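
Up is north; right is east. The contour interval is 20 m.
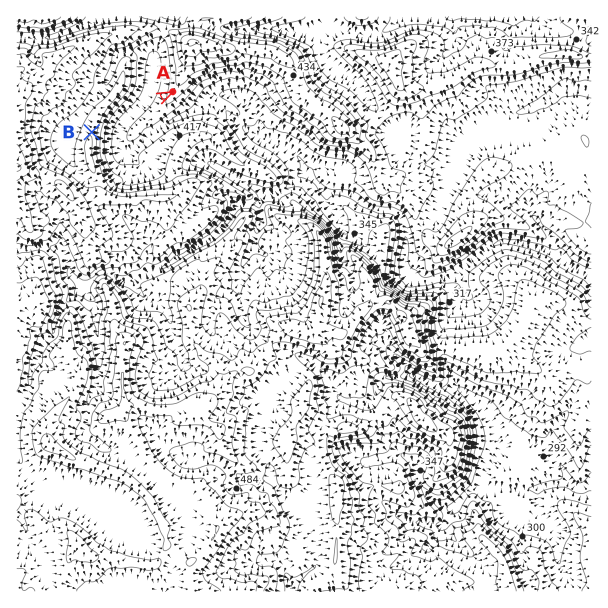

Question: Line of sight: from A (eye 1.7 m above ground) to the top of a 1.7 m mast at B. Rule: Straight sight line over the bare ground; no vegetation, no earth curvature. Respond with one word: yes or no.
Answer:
yes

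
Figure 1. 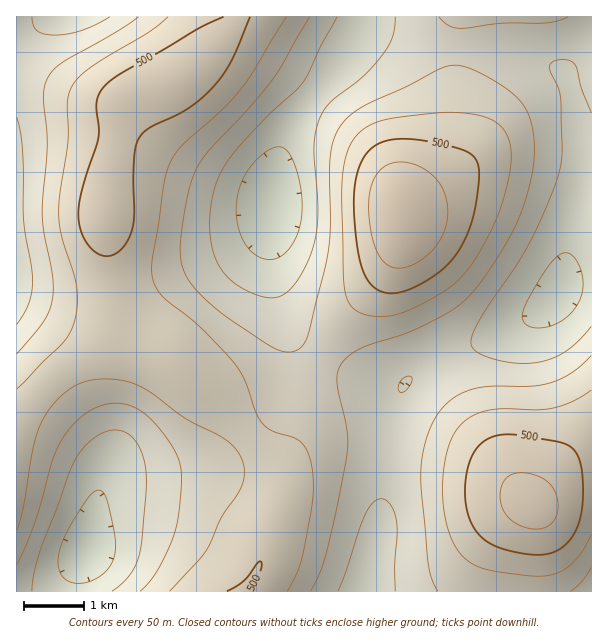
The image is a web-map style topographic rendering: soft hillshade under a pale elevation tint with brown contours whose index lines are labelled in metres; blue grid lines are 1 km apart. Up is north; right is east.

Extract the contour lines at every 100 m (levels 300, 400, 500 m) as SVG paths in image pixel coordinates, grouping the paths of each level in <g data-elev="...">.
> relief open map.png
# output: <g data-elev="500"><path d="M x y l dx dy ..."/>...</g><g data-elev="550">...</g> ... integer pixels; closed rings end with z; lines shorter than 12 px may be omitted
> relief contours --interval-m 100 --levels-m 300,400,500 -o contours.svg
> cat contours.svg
<g data-elev="300"><path d="M72 583l-8-5-5-8-1-10 2-12 9-21 17-26 7-9 5-2 3 1 3 2 3 6 7 31 2 16-2 12-6 11-10 9-14 5z"/><path d="M533 327l-7-3-4-6 1-7 4-9 15-26 10-15 9-7 5-1 4 1 8 9 4 13 1 14-4 12-9 12-10 8-14 5z"/><path d="M263 258l-12-7-9-14-5-18 0-21 5-18 11-16 14-13 8-4 6 0 4 2 5 5 7 19 5 24-1 22-5 19-9 13-12 8z"/></g><g data-elev="400"><path d="M311 591l9-18 6-19 11-45 10-54 0-26-10-46 0-9 3-8 7-9 14-9 47-16 36-17 15-10 13-12 25-35 21-37 12-39 3-17 1-16-3-29-5-10-7-10-10-10-18-11-17-9-13-4-11 0-10 3-33 17-39 18-15 9-14 15-7 19-2 20 0 55-1 26-4 21-17 67-6 11-8 4-10 1-14-6-49-33-16-14-13-14-6-10-5-12-1-14 1-16 8-44 4-13 6-12 11-15 36-38 25-30 10-15 29-49"/><path d="M571 591l10-9 10-14"/><path d="M17 565l18-44 19-65 11-21 13-16 15-10 16-5 16 0 16 7 18 17 16 24 5 10 1 11-2 37-5 26-16 34-9 12-9 9"/><path d="M591 356l-19 17-23 10-19 3-44 1-19 4-17 10-13 14-7 14-5 15-3 17-1 16 7 87 4 15 6 12"/><path d="M138 17l-22 15-55 31-10 9-5 11-3 16 4 48-5 69 2 18 8 41 1 21-3 12-5 12-28 34"/><path d="M439 17l10 9 12 2 42-5 45 0 10-2 10-4"/></g><g data-elev="500"><path d="M251 591l9-19 1-10-1-1-3 3-13 17-17 10"/><path d="M524 554l16 1 14-3 10-6 9-10 6-14 3-16 1-23-2-19-7-14-11-7-47-8-19 1-9 3-8 5-9 15-6 26 2 25 7 18 11 12 16 8z"/><path d="M386 293l9 0 9-2 22-10 20-15 14-18 12-29 7-37 0-12-2-8-4-6-5-4-12-4-25-6-18-3-15 0-12 2-9 4-8 5-6 8-6 16-3 20 0 25 4 32 4 16 6 13 7 8z"/><path d="M224 17l-26 12-78 45-13 10-8 9-3 12 3 23-1 10-15 49-5 26 2 14 3 10 7 10 8 7 9 2 9-2 9-9 6-11 3-19-1-35 1-25 2-11 4-7 10-10 39-19 24-21 10-12 8-13 19-45"/></g>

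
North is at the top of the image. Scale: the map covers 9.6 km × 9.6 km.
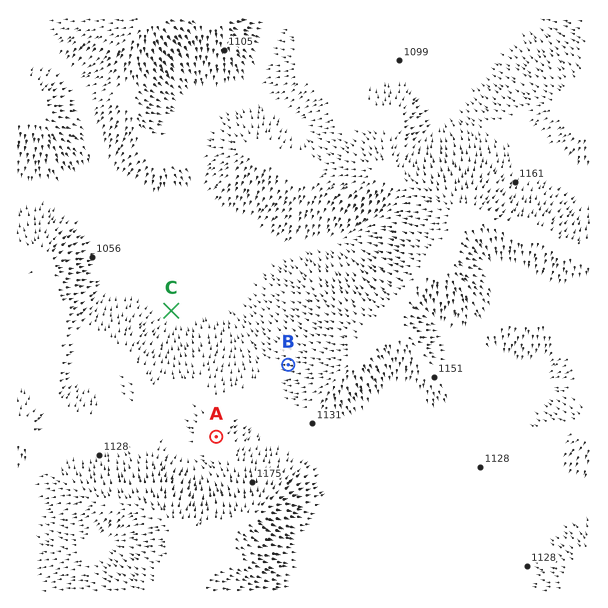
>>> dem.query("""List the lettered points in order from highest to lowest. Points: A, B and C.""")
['A', 'B', 'C']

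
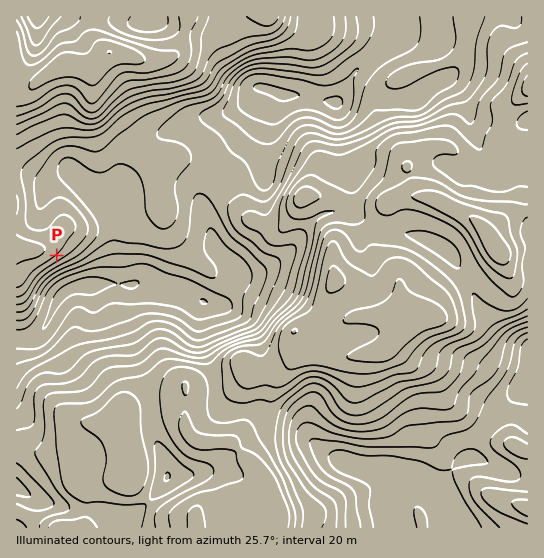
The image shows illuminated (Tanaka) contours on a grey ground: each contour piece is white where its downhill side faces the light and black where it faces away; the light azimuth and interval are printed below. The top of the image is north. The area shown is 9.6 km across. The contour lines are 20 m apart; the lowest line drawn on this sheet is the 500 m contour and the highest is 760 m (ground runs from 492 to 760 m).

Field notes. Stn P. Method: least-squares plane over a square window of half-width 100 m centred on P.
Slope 8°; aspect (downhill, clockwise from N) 141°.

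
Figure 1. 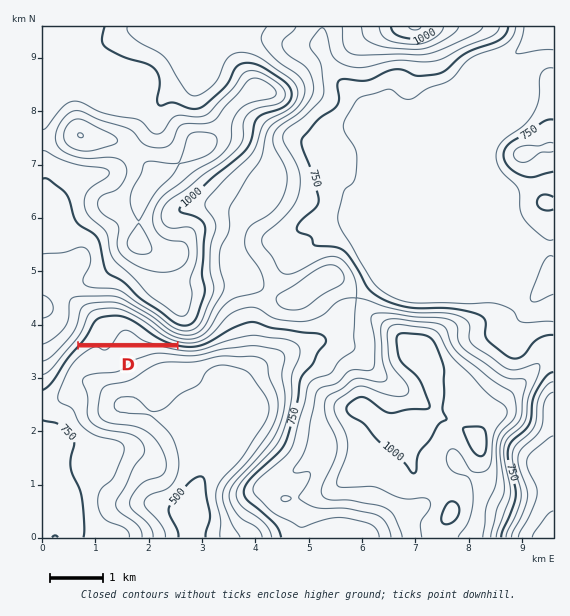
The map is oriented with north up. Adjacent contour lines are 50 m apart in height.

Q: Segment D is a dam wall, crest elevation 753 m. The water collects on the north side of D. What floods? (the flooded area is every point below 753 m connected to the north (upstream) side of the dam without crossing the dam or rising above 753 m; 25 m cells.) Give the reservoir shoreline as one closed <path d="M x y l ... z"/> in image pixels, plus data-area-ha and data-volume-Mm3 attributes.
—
<path d="M121 315l-16 0-1 2-4 0-3 1-4 5-6 12-6 8 87 0 1 0-4-1-5-3-3-2-4-2-9-8-1 0-4-4-4-1-3-3-3-1-2 0-2-1-2 0-2-2z" data-area-ha="55" data-volume-Mm3="19.75"/>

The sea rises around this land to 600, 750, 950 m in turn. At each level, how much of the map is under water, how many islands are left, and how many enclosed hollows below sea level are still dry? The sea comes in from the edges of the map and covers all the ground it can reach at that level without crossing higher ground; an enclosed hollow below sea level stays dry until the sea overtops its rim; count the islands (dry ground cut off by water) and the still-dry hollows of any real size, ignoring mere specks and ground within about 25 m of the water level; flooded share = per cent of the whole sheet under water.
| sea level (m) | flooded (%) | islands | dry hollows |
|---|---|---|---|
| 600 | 9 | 0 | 0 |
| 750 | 41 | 0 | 0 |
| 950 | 73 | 0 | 0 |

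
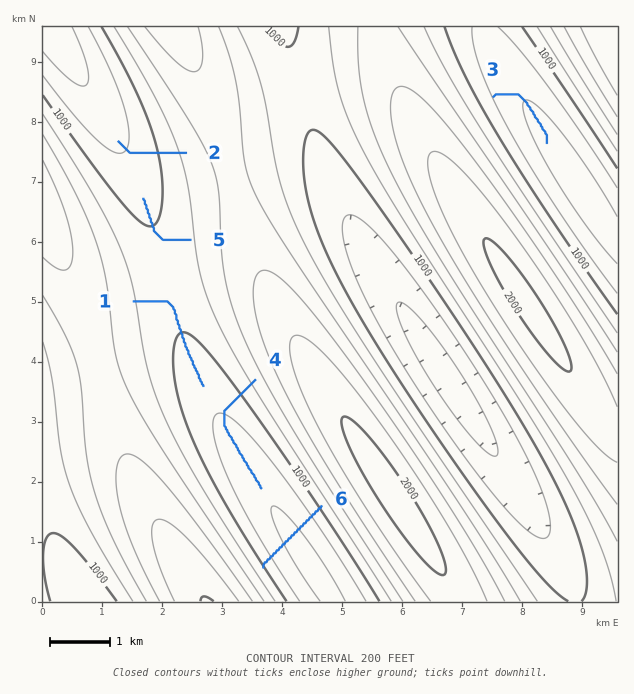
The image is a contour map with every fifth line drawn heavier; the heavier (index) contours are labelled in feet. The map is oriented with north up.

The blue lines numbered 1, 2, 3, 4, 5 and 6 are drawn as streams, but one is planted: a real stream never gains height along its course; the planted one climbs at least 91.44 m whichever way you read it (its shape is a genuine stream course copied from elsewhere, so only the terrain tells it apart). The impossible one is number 6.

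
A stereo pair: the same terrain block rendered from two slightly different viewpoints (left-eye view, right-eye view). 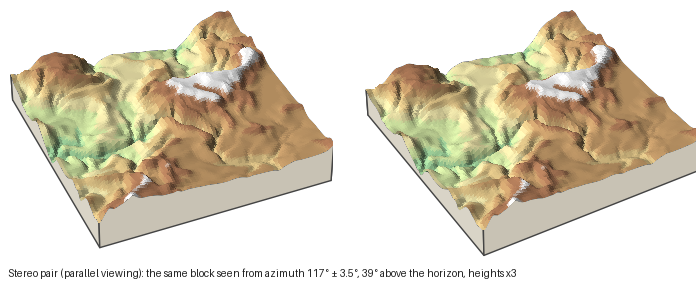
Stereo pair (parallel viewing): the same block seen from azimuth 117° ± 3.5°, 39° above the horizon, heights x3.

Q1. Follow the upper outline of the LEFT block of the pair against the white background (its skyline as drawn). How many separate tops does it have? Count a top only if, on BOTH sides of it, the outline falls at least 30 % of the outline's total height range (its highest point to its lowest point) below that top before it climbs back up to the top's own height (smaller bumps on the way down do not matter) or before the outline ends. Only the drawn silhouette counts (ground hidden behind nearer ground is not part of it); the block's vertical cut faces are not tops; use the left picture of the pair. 1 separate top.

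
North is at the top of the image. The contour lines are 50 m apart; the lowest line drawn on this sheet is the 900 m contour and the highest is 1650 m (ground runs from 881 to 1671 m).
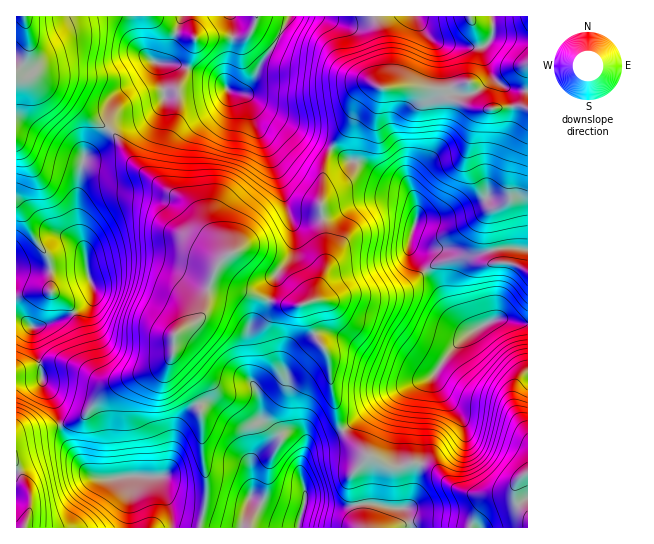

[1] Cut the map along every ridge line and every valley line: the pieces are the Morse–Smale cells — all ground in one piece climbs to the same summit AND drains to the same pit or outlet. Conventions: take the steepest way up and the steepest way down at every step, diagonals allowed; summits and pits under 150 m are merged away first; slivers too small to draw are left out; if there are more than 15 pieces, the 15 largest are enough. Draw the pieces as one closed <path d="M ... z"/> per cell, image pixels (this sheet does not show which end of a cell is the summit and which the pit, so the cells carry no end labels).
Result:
<path d="M166 63l-7 0 5 22 0 16-3 4-10 10-8 4-26 6-5 5 1 4 16 24 14 14 27 20 13 7 10 10 10 17 26 28-10 9-4 7-3 8 3 5 71 22 15 0 13-5 11-30 0-37-4-20 0-19 3-28 7-17-64-36-21-18-17-4-11-12-41-15z"/><path d="M111 131l-15 18-12 9-7 33 0 32 8 30 2 17 6 17-1 12-9 9-18 9-32 10 0 12 8 30 2 13 12 19 6 24 20-6 19-24 11-8 48-19 10-7 4-7 2-19 26-18 14-47 4-7 10-9-26-28-10-17-10-10-22-14-32-27z"/><path d="M527 16l-56 0 0 3 5 10 4 16 0 18-9 18-22 8-75-2-13 10-12 28-17 21 2 5 12 8 15 4 26 16 19 6 5 5 6 17 0 10-6 24 6 4 8 3 20 1 12 8 14-1 30-8 27 1z"/><path d="M331 148l-7 18-3 28 0 19 4 20 0 37-10 29-9 4-1 4 10 28 14 24 2 24 5 30 3 10 4 8 44-35 20-11 24-8 17-23 24-23-9-4-12-14-12-26-28-36-2-9 8-25-1-15-5-12-5-5-19-6-26-16-15-4z"/><path d="M213 279l-12 38-26 18-4 31 2 5 18 18 8 13 2 9 2 48 4 19 0 17-7 32 42 1 5-22 5-12 0-32 9-11 20-16 12-2 8 6 4 16 6-11 19-7 13-7-7-17-5-30-2-24-14-24-10-30-19 0-16-4-20-8-27-6-8-4z"/><path d="M505 319l-15 2-21 12-21 21-17 23-24 8-20 11-43 34 0 3 23 23 23 11 11 0 9-4 17 2 8 4 16 16 12 7 14 3 29-2 9-6-4 9-25 8-11 13-4 11 57-1 0-202z"/><path d="M289 16l-264 0 4 30-4 15-9 10 0 3 9 3 10 0 15 14 28 17 16 13 17 10 8-7 20-4 12-5 10-10 3-4 0-16-5-22 18 1 33 11 8 4 11 12 4 1 13-1 9-12 5-14 15-20z"/><path d="M470 16l-180 0-15 29-15 20-9 21-5 5-9 2 9 2 17 16 44 26 24 11 18-23 12-28 13-10 75 2 22-8 9-18 0-18z"/><path d="M18 75l-2 0 0 302 26 0-9-38 0-12 22-6 28-13 10-13 0-8-6-17-2-17-6-20-2-42 7-33 13-11 14-17-21-11-12-11-28-17-15-14-10 0z"/><path d="M170 359l-11 9-48 19-11 8-19 24-21 7 7 17 14 22 12 11 6 3 19 0 12-3 28 1 11 28 3 22 27 1 8-33 0-17-4-19-2-48-2-9-8-13-18-18z"/><path d="M343 431l-32 13-6 7-5 16 0 7 6 27 24 6 47-3 13 4 13 0 5 6 3 14 59 0 7-15 9-9 20-5 7-6 0-4-7 4-37 0-18-8-16-16-8-4-17-2-9 4-11 0-23-11z"/><path d="M59 425l-30 6-13 4 0 31 15 29 0 11-6 21 104 1 2-51-32 2-6-3-12-11-14-22z"/><path d="M293 433l-12 2-26 22-3 5 0 32-5 12-4 16 0 6 168-1-3-13-5-6-13 0-13-4-47 3-23-6-2 2 0-12-5-17 4-29-3-6z"/><path d="M411 241l-2 1 2 9 22 28 15 30 15 18 10 4 25-12 30 4-1-74-26-1-30 8-14 1-12-8-20-1z"/><path d="M42 377l-26 1 1 57 43-10-5-24-10-14z"/>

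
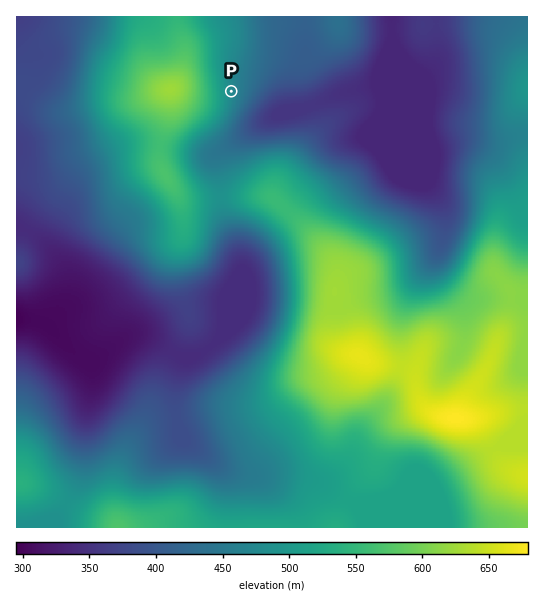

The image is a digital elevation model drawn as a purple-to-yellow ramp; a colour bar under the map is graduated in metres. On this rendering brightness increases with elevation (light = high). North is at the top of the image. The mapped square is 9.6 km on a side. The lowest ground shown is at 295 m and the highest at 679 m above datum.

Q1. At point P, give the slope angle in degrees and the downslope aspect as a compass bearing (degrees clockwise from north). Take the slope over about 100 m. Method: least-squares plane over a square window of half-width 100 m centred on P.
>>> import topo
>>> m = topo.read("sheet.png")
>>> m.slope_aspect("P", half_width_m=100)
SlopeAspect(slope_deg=8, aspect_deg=91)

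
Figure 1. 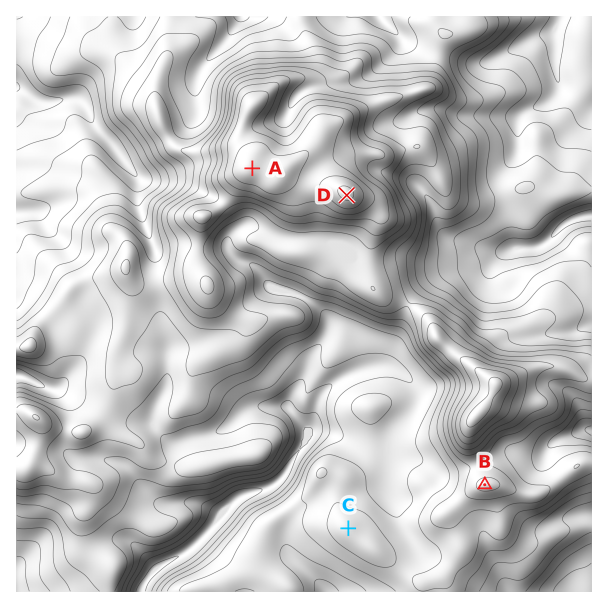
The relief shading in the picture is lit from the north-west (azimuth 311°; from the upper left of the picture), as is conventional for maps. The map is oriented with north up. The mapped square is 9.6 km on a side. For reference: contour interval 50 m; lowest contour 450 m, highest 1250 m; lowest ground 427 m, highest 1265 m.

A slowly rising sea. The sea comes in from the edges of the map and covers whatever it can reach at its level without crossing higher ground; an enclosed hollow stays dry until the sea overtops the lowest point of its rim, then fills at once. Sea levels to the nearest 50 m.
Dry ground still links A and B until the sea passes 900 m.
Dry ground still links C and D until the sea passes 800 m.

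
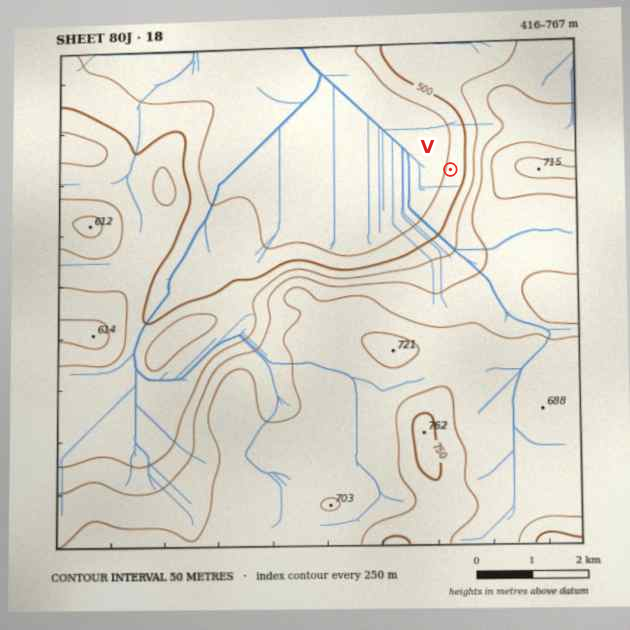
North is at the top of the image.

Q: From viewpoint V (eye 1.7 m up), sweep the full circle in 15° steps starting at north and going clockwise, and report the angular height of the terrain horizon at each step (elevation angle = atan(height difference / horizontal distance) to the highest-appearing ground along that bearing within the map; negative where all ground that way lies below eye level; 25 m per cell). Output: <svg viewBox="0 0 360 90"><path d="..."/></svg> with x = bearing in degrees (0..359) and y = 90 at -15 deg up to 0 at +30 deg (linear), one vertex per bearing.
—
<svg viewBox="0 0 360 90"><path d="M0 54l15-2 15-3 15-5 15-7 15-4 15-2 15 1 15 2 15 3 15 4 15 5 15 6 15 0 15 0 15 2 15 4 15 0 15 0 15 2 15 0 15 1 15-2 15-3"/></svg>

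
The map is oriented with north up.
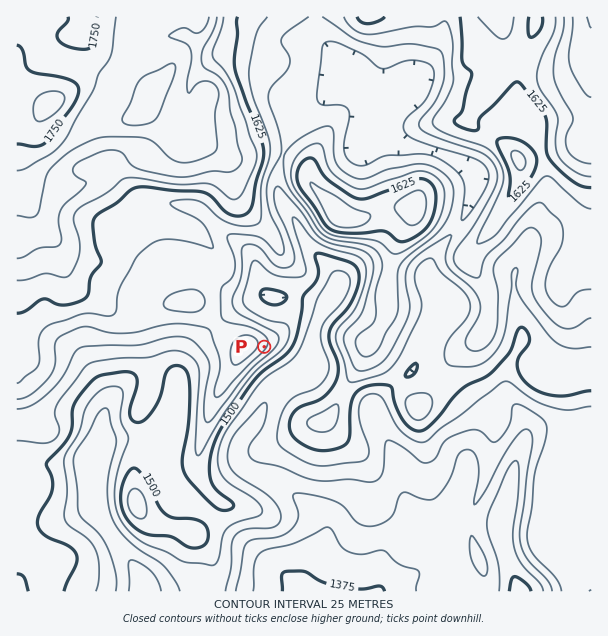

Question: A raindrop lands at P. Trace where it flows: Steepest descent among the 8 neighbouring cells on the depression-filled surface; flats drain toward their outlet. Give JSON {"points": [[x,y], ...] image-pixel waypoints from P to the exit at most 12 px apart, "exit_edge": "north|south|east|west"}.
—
{"points": [[264, 347], [276, 359], [287, 371], [282, 383], [270, 395], [263, 407], [257, 419], [248, 431], [239, 443], [237, 455], [242, 467], [254, 474], [266, 479], [278, 485], [290, 492], [302, 501], [314, 510], [326, 522], [326, 534], [321, 546], [312, 558], [308, 570], [305, 582], [305, 591]], "exit_edge": "south"}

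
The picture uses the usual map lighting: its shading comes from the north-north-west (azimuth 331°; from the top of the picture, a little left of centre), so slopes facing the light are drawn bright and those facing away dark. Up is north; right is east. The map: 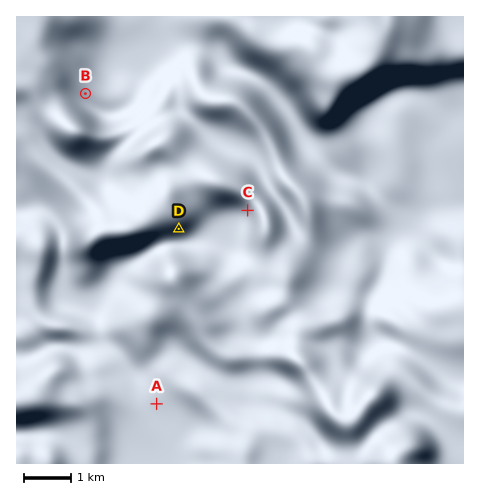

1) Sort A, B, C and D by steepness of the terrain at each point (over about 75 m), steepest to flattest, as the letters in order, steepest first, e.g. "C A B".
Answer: D C B A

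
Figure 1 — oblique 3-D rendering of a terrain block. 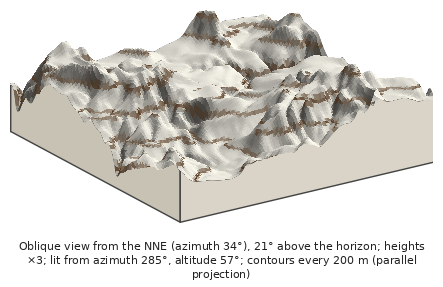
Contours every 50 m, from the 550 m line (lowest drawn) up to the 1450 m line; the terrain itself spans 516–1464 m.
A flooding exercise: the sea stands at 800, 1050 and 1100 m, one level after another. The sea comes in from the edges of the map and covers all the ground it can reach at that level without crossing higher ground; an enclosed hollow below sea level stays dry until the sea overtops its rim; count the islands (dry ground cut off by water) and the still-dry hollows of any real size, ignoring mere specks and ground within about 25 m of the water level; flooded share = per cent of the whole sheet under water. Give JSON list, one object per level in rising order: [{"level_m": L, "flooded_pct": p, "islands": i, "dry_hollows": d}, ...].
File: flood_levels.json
[{"level_m": 800, "flooded_pct": 12, "islands": 0, "dry_hollows": 0}, {"level_m": 1050, "flooded_pct": 72, "islands": 1, "dry_hollows": 0}, {"level_m": 1100, "flooded_pct": 78, "islands": 1, "dry_hollows": 0}]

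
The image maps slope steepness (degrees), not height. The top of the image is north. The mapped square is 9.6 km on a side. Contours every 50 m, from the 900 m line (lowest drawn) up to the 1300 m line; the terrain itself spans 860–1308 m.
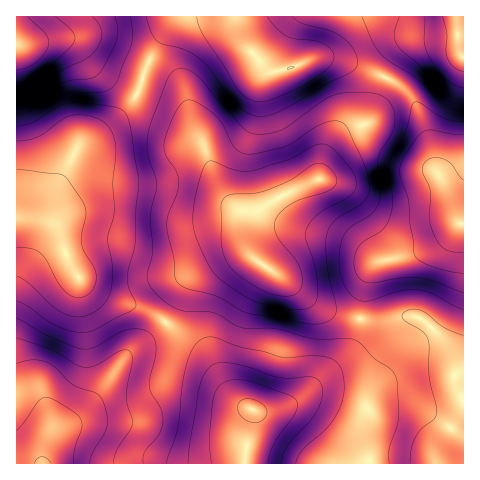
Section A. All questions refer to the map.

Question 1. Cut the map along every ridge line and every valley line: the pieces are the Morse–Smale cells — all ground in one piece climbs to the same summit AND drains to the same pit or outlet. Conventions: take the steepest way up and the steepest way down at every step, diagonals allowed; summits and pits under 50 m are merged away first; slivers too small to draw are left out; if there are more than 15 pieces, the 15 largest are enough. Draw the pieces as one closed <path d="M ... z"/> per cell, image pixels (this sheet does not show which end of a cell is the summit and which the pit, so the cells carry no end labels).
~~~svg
<path d="M150 62l-4 6-8 23-8 13-28 28-24 14-32 63-6 5-12 4 21 4 8 7 14 37 13 17 27 15 33 11 22 13 17-35 12-13 32-18 8-2 10 0 5 2 1-1-5-9-4-31-16-18-12-21-10-31-11-20-10-37-16-17z"/><path d="M386 78l-6 11-10 31-6 4-17 6-10 8-12 17-6 24-57 28-8 8-5 16 0 21 9 10 26 16 34 27 14 7 22 6 6 0 1-3 5-34 9-17 6-3 44-11 16-9 19-18-25-55-5-24-16-43-14-15z"/><path d="M237 16l-58 1-12 14-18 30 18 10 16 17 10 37 11 20 10 31 12 21 16 18 3 26 4 12 0-22 7-20 17-11 46-21 6-24 12-17 10-8 17-6 6-4 15-43-31-13-22-6-17 0-25 10-19 4-26-27-6-16z"/><path d="M245 254l-10 0-17 6-29 18-24 44 35 26 9 10 24 39 9 7 11 6 0 10-8 43 125 1-12-29-11-12-39-20-13 0-11 3 18-10 43-40 11-16 4-21-21-4-21-10-34-27z"/><path d="M27 218l-11 0 0 245 26 1 3-18 8-14 29-18 19-23 23-34 31-24 10-11-21-13-33-11-27-15-13-17-14-37-8-7z"/><path d="M167 323l-43 34-23 34-19 23-29 18-9 17-1 15 202-1 8-43 0-10-11-6-9-7-28-43z"/><path d="M412 316l-27 4-24-1-5 21-11 16-43 40-15 9 21-2 39 20 11 12 13 29 92 0 1-90-9 1 1-5-2-9-13-24-17-17z"/><path d="M84 37l-24 1-28 6-16 1 1 173 17-1 12-8 32-63 30-19 22-23 11-19 8-23-2-2-38-17z"/><path d="M455 16l-217 0 0 8 7 21 26 27 19-4 25-10 17 0 22 6 31 14 16-26 12-9 11-3 27 2 8 9z"/><path d="M463 224l-5 1-17 16-16 9-44 11-6 3-9 17-6 35 1 3 9 1 15 0 21-4 14 2 21 19 7 11 7 16 0 11 9-3z"/><path d="M441 40l-17 0-15 5-13 12-10 20 14 9 14 15 16 43 5 24 11 22 12 31 5 3 1-167-11-14z"/><path d="M180 16l-163 0-1 27 8 2 36-7 34 0 21 7 33 17 19-31z"/><path d="M463 16l-7 1 2 29 5 11z"/>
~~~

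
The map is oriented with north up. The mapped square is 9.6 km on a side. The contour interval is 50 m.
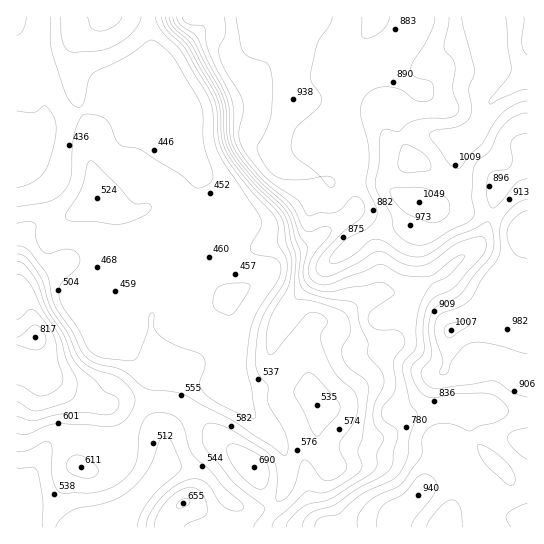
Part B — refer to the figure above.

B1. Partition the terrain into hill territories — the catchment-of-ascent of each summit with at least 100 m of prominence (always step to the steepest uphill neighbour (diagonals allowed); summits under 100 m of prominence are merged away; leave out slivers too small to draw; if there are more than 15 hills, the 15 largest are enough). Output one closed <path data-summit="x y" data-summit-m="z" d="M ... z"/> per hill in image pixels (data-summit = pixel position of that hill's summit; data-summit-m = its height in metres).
<path data-summit="527 39" data-summit-m="1107" d="M527 16l-511 1 0 125 4 16 21 28 7 20 6 31 27-1 10 3 28 20 10 3-28 29-4 8 0 6 10 32 24 16 12 14 12 7 4 7-2 34 8 26 2 24-2 4-44 49-4 10 411-1-1-114-21-1-23-5-30 0-38 6-18 16-16 8-22 0-12-6-14-15-11-5-6-6-4-8-11-44 4-20 10-12 15 4 21 16 10 4 17 2 12-4 7-9 7-17-1-22 39-20 37-30 8-16 12-43 18-13 7-7 3-7z"/><path data-summit="35 337" data-summit-m="817" d="M17 143l-1 384 99 1 12-17 38-42 2-4-2-24-8-26 0-38-14-10-18-19-18-11-10-32 0-6 4-8 28-29-10-3-28-20-10-3-28 1-9-44-8-15-13-15z"/><path data-summit="527 230" data-summit-m="1041" d="M527 152l-3 14-25 20-12 43-8 16-37 30-39 20 1 22-7 17-7 9-12 4-17-2-10-4-21-16-12-4-5 2-6 7-6 23 11 44 10 14 11 5 18 17 15 6 15-2 16-8 18-16 38-6 30 0 23 5 22 1z"/>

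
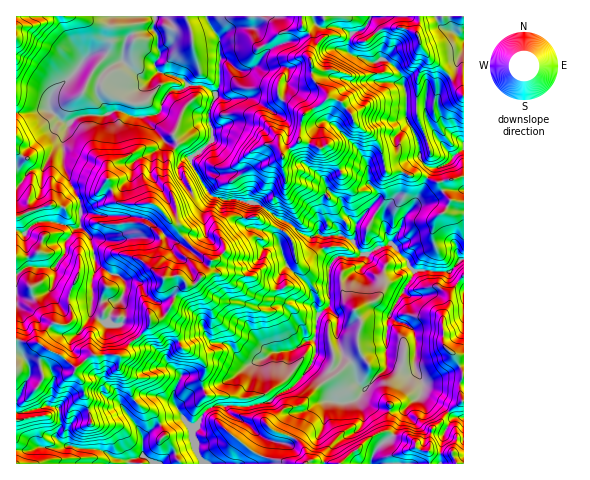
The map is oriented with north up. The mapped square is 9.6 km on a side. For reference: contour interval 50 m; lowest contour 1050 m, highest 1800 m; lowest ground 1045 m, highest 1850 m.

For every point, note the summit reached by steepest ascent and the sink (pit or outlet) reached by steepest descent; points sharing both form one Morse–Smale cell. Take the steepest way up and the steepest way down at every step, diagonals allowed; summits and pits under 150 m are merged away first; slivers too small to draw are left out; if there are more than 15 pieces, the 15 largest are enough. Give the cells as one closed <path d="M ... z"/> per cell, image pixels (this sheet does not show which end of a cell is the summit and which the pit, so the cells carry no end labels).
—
<path d="M206 16l-51 0-2 14-16 2-10 6-5 24-9 1-9-9-10-1-9 5-9 13-22 19-5 12 0 8-6-1-12 4-15 0 1 351 185 0-6-13-4-21 17-22 6-2 33 1 21-5 9-8 19-10 16-22 20 9 6-6 4-9 9 8 5 18 7 7 22-20 0-12 2 3 4 2 12 5 8 0 3-3 1-13-2-21-8-6-11-4-5-4 0-3 24-41 3-2 32 2 6 8 9 5-1-108-29 5-14-7-9 1-7-2-3 16-14 17-3 7 0 7-16-10-12 14 0-3-11-9-5-13-12-8-6 11-3 31-5 2-12-2-11-10-12-5-21-15-21-5-12 1-11-3-5-4-18-31 0-4 21-18-3-28 10-25 0-49z"/><path d="M370 16l-164 1 13 21 0 49-10 25 3 28-21 18 0 4 20 34 14 4 12-1 21 5 50 32 11-2 3-31 6-11 12 8 5 13 11 9 0 3 12-14 16 10 0-7 3-7 14-17 0-8 3-9-18-2-7-27-10-11-15-10-2-8 20-14 34-11-4-14-13-14-8-3-9 4-18-7-7-6 4-16 11-4 5-5z"/><path d="M431 270l-17 2-24 41 0 3 5 4 11 4 8 6 2 21-1 13-3 3-8 0-12-5-5-2-1-3 0 12-22 20-7-7-5-18-9-8-4 9-6 6-20-9-16 22-19 10-9 8-21 5-37 0-8 7-11 16 4 21 7 12 260 1 1-178-13-10-2-4z"/><path d="M154 16l-137 0-1 96 33-2 0-8 5-12 22-19 9-13 9-5 10 1 9 9 9-1 5-24 10-6 16-2z"/><path d="M463 16l-92 0-9 14-11 4-4 16 7 6 18 7 9-4 8 3 13 14 4 16 8-1 3-3 1-14 10-17 22 19 13 19z"/><path d="M428 57l-10 17-1 14-3 3-8 1 0 16 18 0 3 10 9 18 18 20 10-8 0-52-14-20z"/><path d="M405 92l-15 2-18 7-20 14 2 8 15 10 10 11 7 27 18 1 16-14-3-19-11-22 1-18z"/><path d="M424 107l-17 0-1 2 1 11 11 23 2 15-8 5-8 10 7 3 9-1 14 7 29-5 1-27-10 6-8-6-14-20z"/>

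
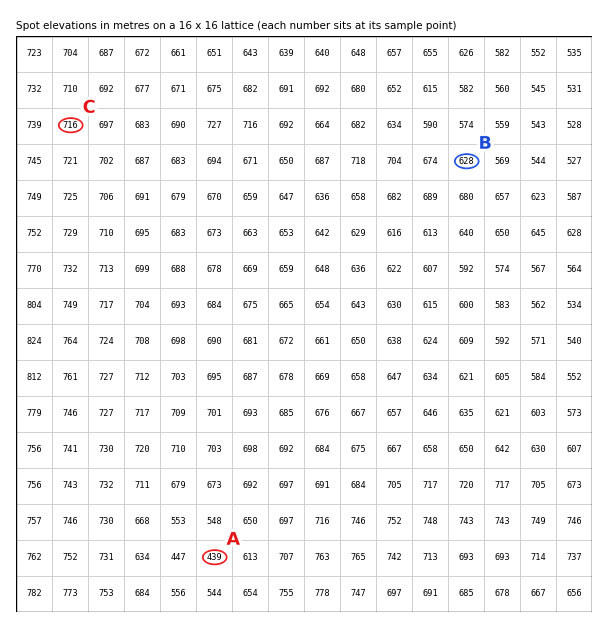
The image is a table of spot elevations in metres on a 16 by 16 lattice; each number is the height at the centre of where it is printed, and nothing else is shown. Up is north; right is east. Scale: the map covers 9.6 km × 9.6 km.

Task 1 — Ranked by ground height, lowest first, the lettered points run A B C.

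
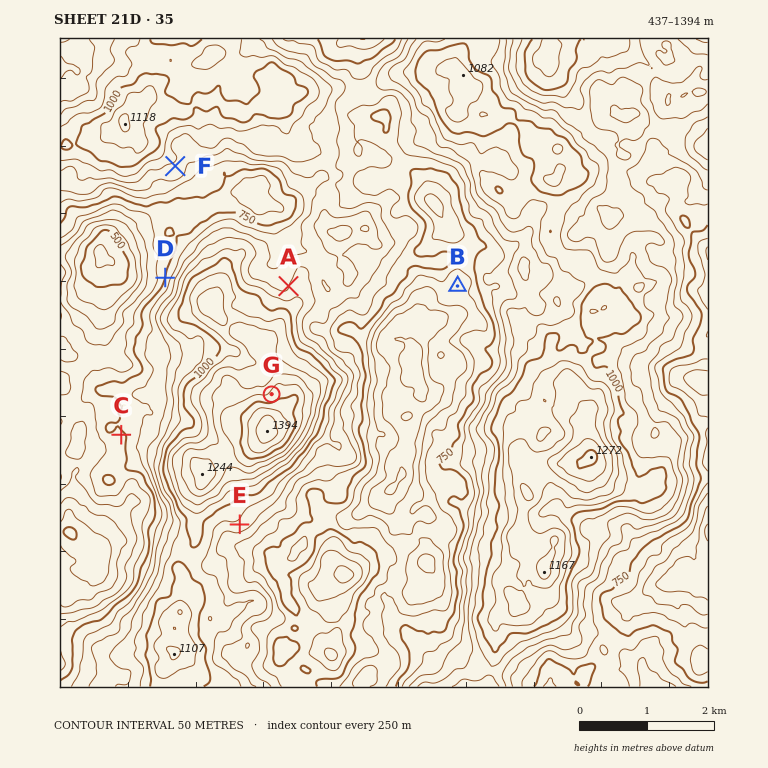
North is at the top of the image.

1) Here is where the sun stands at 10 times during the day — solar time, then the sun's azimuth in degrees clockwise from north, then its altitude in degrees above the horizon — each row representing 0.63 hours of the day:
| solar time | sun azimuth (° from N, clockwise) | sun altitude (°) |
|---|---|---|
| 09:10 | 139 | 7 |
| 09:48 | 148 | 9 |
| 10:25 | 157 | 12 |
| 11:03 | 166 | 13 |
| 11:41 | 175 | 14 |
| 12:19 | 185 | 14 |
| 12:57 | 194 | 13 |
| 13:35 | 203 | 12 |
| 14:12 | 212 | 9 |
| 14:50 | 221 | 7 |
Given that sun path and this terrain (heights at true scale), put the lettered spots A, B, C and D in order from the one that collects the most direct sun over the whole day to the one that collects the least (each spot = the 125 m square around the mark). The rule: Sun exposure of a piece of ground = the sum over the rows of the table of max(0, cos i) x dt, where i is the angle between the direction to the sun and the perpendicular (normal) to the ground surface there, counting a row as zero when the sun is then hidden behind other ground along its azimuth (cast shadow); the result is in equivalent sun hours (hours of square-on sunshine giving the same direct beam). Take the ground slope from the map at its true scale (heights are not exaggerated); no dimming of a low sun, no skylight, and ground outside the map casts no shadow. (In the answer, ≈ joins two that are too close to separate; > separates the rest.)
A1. C > B ≈ D > A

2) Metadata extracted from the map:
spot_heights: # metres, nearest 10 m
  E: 930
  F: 890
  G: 1220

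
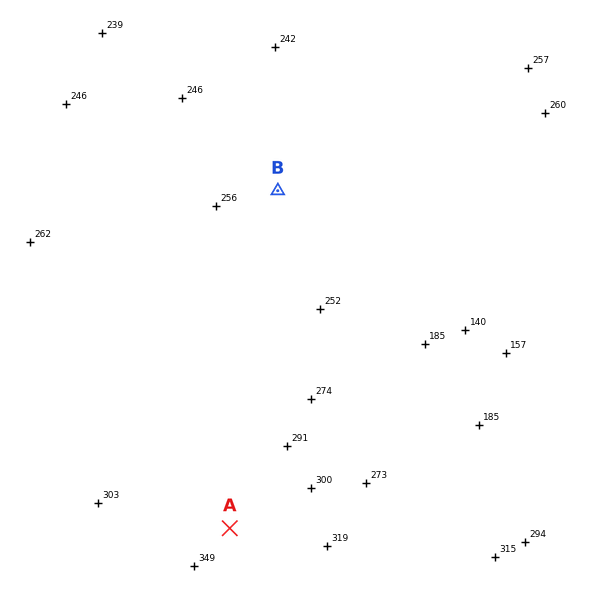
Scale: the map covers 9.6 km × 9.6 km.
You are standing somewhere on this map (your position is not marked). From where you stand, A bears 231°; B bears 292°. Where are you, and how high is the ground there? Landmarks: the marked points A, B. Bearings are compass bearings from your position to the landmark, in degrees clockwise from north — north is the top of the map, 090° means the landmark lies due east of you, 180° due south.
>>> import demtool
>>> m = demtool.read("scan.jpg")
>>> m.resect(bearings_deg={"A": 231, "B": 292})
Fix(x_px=524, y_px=290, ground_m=210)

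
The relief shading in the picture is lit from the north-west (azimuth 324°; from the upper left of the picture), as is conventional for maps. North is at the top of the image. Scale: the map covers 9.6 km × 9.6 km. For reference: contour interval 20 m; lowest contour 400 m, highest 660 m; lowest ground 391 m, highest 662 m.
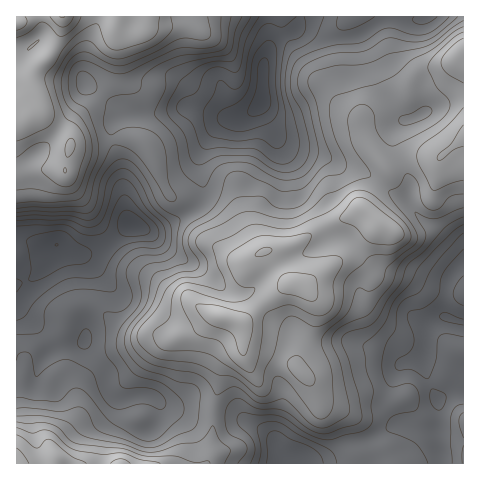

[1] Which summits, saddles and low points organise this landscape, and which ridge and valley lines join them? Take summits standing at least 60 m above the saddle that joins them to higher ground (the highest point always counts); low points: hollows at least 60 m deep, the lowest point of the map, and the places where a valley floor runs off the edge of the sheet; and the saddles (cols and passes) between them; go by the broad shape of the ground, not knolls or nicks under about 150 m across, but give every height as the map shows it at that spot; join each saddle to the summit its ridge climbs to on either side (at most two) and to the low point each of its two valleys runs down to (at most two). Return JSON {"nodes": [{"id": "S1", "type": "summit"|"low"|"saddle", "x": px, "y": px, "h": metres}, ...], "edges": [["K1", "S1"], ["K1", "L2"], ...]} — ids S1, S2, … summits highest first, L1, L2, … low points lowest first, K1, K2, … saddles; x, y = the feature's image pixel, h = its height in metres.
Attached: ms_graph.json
{"nodes": [
{"id": "S1", "type": "summit", "x": 62, "y": 17, "h": 662},
{"id": "S2", "type": "summit", "x": 221, "y": 316, "h": 637},
{"id": "S3", "type": "summit", "x": 17, "y": 463, "h": 628},
{"id": "L1", "type": "low", "x": 262, "y": 102, "h": 391},
{"id": "L2", "type": "low", "x": 56, "y": 245, "h": 400},
{"id": "L3", "type": "low", "x": 448, "y": 318, "h": 438},
{"id": "K1", "type": "saddle", "x": 379, "y": 183, "h": 563},
{"id": "K2", "type": "saddle", "x": 214, "y": 407, "h": 538},
{"id": "K3", "type": "saddle", "x": 194, "y": 210, "h": 504},
{"id": "K4", "type": "saddle", "x": 80, "y": 306, "h": 476},
{"id": "K5", "type": "saddle", "x": 341, "y": 39, "h": 475},
{"id": "K6", "type": "saddle", "x": 63, "y": 348, "h": 469}],
"edges": [["K1", "S2"], ["K1", "L1"], ["K1", "L3"], ["K2", "S2"], ["K2", "S3"], ["K2", "L2"], ["K2", "L3"], ["K3", "S1"], ["K3", "S2"], ["K3", "L1"], ["K3", "L2"], ["K4", "S1"], ["K4", "S2"], ["K4", "L2"], ["K5", "S1"], ["K5", "S2"], ["K5", "L1"], ["K6", "S1"], ["K6", "S3"], ["K6", "L2"]]}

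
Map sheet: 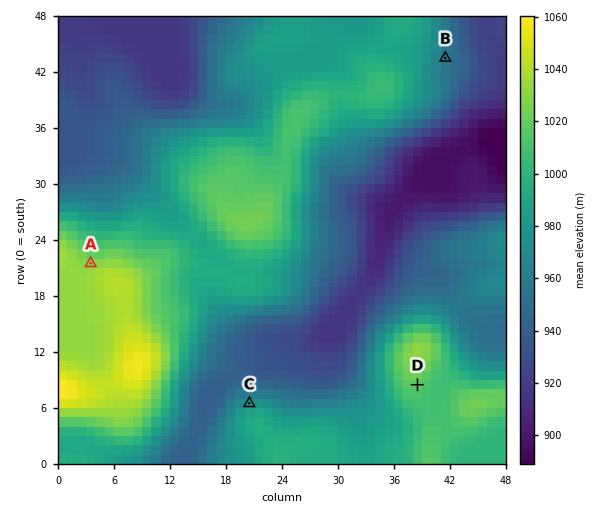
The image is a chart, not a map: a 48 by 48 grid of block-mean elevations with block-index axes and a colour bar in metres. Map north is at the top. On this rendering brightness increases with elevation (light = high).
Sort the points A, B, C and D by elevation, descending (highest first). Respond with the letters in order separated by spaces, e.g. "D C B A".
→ A D C B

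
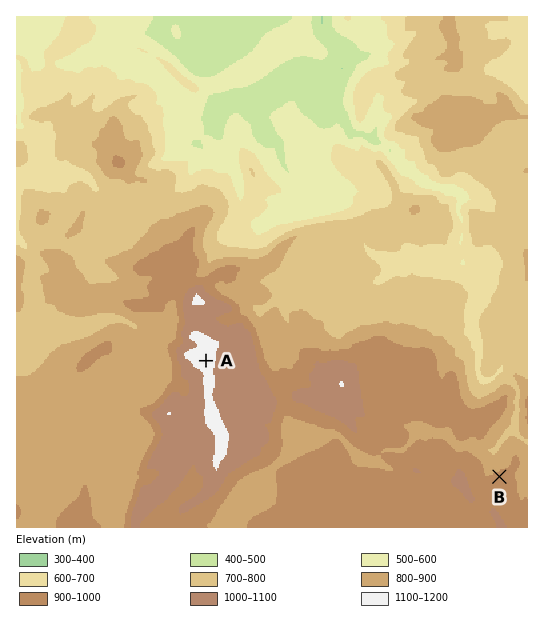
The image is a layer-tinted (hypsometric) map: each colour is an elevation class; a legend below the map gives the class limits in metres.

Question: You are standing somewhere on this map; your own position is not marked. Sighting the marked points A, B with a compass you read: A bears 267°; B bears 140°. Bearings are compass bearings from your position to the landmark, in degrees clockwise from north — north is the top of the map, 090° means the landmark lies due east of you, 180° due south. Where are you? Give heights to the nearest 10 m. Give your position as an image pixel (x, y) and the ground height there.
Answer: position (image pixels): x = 394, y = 351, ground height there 950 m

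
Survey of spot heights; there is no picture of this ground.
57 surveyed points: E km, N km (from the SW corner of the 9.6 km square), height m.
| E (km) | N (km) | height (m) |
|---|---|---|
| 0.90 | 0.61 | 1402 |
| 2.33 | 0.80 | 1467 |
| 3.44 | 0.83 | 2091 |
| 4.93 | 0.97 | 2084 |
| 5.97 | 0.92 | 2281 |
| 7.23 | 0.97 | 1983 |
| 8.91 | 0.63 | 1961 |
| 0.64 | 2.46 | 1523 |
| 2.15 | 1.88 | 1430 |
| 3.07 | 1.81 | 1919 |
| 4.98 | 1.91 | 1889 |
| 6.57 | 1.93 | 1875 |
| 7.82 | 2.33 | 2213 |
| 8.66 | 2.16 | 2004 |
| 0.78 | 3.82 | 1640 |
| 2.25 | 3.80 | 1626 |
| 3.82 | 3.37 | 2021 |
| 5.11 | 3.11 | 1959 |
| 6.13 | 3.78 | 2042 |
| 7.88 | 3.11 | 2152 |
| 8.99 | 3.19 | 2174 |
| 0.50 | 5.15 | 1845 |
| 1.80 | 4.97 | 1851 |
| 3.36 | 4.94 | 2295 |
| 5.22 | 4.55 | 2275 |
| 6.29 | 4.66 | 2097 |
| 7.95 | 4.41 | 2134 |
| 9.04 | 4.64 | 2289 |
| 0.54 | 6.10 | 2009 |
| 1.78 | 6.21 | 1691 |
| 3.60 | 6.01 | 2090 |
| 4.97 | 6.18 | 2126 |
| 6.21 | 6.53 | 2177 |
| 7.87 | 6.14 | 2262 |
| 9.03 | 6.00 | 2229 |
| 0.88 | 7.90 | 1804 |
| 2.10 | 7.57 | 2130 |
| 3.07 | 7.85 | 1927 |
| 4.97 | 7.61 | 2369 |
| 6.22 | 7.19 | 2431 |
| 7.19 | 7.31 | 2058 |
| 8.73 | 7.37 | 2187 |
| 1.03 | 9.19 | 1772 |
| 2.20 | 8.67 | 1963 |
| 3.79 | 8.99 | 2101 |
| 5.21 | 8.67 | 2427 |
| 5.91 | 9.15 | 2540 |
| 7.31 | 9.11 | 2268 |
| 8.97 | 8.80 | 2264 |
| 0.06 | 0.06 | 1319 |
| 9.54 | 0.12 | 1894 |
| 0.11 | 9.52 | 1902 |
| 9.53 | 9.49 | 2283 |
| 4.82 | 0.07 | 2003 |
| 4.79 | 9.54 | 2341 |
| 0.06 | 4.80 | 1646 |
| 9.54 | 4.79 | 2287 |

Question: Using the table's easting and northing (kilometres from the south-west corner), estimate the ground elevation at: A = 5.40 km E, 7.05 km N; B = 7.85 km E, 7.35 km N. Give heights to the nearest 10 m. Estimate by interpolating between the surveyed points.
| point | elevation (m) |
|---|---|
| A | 2370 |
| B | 2110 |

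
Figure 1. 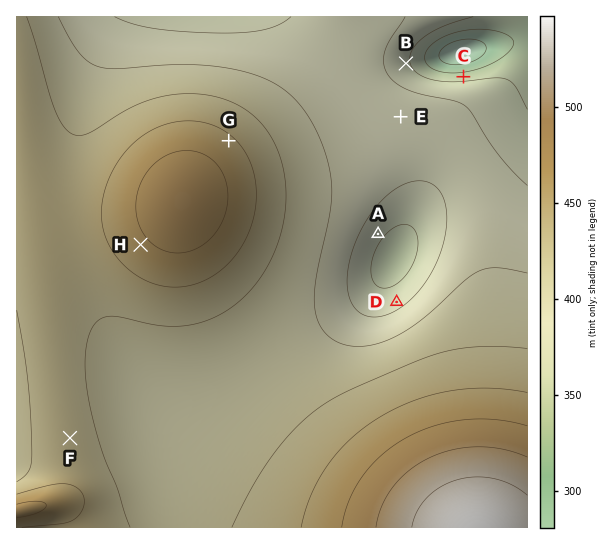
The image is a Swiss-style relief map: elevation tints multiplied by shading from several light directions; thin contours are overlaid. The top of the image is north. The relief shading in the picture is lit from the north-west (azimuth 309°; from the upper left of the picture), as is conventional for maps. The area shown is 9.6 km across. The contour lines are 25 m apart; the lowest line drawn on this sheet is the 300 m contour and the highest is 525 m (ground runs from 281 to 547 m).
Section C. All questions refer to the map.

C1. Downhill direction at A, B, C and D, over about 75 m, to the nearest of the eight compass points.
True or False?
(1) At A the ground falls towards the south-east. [True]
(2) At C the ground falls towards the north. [True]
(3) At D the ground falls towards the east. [False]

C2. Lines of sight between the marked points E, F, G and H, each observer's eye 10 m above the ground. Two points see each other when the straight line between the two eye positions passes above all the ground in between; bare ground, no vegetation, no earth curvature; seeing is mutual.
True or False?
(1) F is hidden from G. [True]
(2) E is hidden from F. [True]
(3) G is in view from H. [False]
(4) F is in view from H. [True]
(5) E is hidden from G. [False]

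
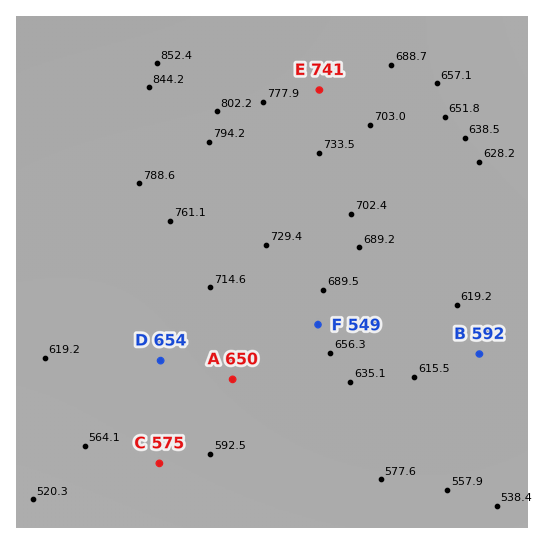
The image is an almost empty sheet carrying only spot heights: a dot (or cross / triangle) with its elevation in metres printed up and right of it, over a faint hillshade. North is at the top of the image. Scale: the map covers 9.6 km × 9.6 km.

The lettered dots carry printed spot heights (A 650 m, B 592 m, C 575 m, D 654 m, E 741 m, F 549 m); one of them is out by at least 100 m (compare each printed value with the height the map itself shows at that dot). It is F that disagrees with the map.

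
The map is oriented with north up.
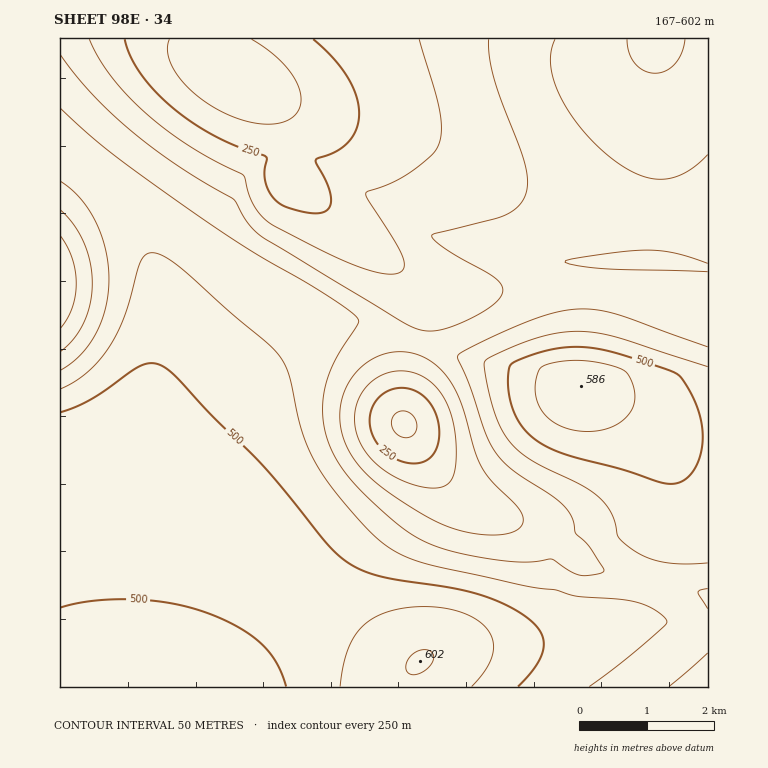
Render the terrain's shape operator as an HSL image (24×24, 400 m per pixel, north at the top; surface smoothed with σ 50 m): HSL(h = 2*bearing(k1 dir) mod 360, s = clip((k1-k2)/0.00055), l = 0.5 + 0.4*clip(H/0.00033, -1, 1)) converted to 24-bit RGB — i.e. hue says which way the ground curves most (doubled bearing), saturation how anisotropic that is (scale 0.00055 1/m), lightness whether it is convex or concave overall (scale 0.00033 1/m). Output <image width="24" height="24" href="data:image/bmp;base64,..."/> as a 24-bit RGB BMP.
<image width="24" height="24" href="data:image/bmp;base64,Qk32BgAAAAAAADYAAAAoAAAAGAAAABgAAAABABgAAAAAAMAGAAATCwAAEwsAAAAAAAAAAAAAeYOEe4GDfIGDfICDfICDeoCEdoKFb4WHaYmJaouLeYiNnIiXso6huJKqq4+vg4Cnb3qla3WhcnKagXmUiH6OiICJhIGEf4OAd4CGeoCEe4GEfIGEfIGFe4GFeYKGc4WIbIyMZpGOapeVfpabmJOnspy3sJm+l4m9eHK6bme1emqtjXKklnmclH2SjICKgIyXd3yHen+Fe4GFe4GFfIKGe4KGeoOHd4eJcI6MZ5aOYKGTaKidf62slqGzo5q+novEi3PEgGHAiGG6i3LMkYXZj43Xjp3UiKfJeHmGe3+Fe4GGe4KGe4OHe4OHe4WIeoqKdZCIbJmHX6aIWLGNYLSXd66kipWol4CumGe0lla0ZtDSX07HtlWErFMrkkoJdjMBe3qFfICFfIKGe4OHe4SHe4SIfIeIfIuIeZGEcZyAZKl8VbJ7TrB4WJ5za4drhmRojVFqlEljxGITMAoDfzkApFobqHBZgIuyfX2FfYGFfIOGe4SHe4WIe4WIfIiJfYuGfJSCd6KAb62DZK6HXJ1/XXxicGNNckw5c0EvckIw0BY7gzi1fpLBjpvJj6LMh5y4f4CFfoOGfYWHe4WHe4WIe4aIfImIfo6EfJyAea+GdbqZbbW1XmikikuPgzRSeikndj0ldVYsenU3eYlGgZpRkaNimp90mJd+gX+Kf4KIfoWHfIaHe4aIe4aIfYmGfZN/e6l5csB5ZceQUai4VjioqhuwtxN6riFLnTw3kXNKfJJPXZ5MVadQZ6ZhfZ5ziZV/jXyci3+RgYGJfYWHe4aHe4eHfYmEg5d8jLNzgcthRcQ9OnNfNB9MbQ9jtg9t1S1pumR2pIqDhaOBaq59XbF9Yqp/cZ6Bf5OEqHK6qHqkk4COgYKHfIWHfIaHfoiBj5h7rLduvs5RlqcuNDUeHxQeIxAcfTNAtGZntpWbs6ewpLCvjbGlc6+daKmZbp+Ye5KTyF7Lwm+jqXuJjoKDf4WFfIWFf4aBlJF8tJtvzpBRs1EqSBwlHBIhGiUpQn9Rc7F2nbOlrK21s621o6yvia+0caCxbYqhdn+TwEGmzl+EwHR0nYV9hYaBfYSEf4ODjYN+qXtzx19l1Dd1qSSiNCCBIW2YJ9nDaOXbms7svMry0tf50db6yMv8nqP9jZb6ip32hENoyFBOz4xtrZR5i4qAfoOEfoGDh3+DmniEtWyTzVq9pkXcaZH/ks3/fNb/Vd77TNjJVcZmpMJcvKpUpnpIimBBgF06g140XEJRunhF1rJpuKt3j5B/foSEfIGEfX2Fi3yNnnaeg6HhpNH/P0PgYVN9UnRTV39AX4Y0dZUtmqQopI8mlWwohForflktgVwuTj5SsatI1Nlotbx3i5F/foWGe4KHeoCIeYeTlPPsU6/jizZjhTxee0VJeWRCe3w1c4ApeYchi48bj38biGsegGAjfF8nfV8qRVhNiL9Krdptnrh5gpJ/fYeLeoSNeL7CkvzzqTqDgzFShDBMhTFBhzgxjVo0t781QK/pT5X0V3XzZVnwd1vwcWHvbHHteJHsS39bYtRWi9dzhrB8f5SMeouTeNeaQ+3QizlYhTFVhC1QhSpHky9DaN7xldPxfqjYcIqsknJmiXZhi3hfjHpgjH9ji4VnioppRsaNZ96Cd8x/famLe5ubd4+cuPR1MDRBbDRQgitOgiZJzCyhk/btdaamg313gnhxgmlkhG5jh3RjintkjIFmjYdojY1qh41sYdy8cteheLyUeqaad5ugdI2e9Jd9OSxCPSc7eCZCUObsfd/PiW5th3lxhXVvhGNlhGdlhm9oiHZqin5rjYVtjoxujI9vho9vcdHBdcGjd66YdqKac5ebcICSqWaf/0n/Kwf4YtLyX7Kwimdii3hpiHtthGRnhGdphWtrh3JuiXpxi4JzjYh1j491i5B1hZB1drWldaySdKGLcpWIcoWDd2p5eFpre05hhUxjglBQh2VYjHpijYhrg25pgmtug29zhXJ1hnd2iH56ioR8jYl9j498jJF8hpF6dqGDcpx3cJJudoFrdWZgcU5RcENIc0FDeU1HgWVTin9fjJBoholvfnFzgHR6g3d+hXuBhn+EiIOFioSEjYiEkI6DjpKBiJOAfphwgpFphYNhemRUcktGbT09bT09ckxGe2dUhoZhf5FpepZudoF4d3d/e3iDfXqGfn+JgYSNg4OPi4SPkIaKko2HkpSGipSEkZJmi31cgmNQeEtFckBCcENIcU9SdmhhdoNrb5JtcJpzc5Z7coCHdHuHdnyKeoKOfIqUfYqZfX6Zjn6XloOOlo6IlZeJjZaI"/>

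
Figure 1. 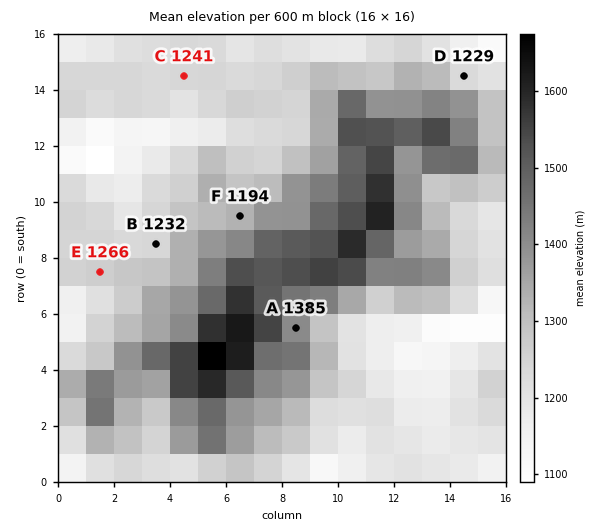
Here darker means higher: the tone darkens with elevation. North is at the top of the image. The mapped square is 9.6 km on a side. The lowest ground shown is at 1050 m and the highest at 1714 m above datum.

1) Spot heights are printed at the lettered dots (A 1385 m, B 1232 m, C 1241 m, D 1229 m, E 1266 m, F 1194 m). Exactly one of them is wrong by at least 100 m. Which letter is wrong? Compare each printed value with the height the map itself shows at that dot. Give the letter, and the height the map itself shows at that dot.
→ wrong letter F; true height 1319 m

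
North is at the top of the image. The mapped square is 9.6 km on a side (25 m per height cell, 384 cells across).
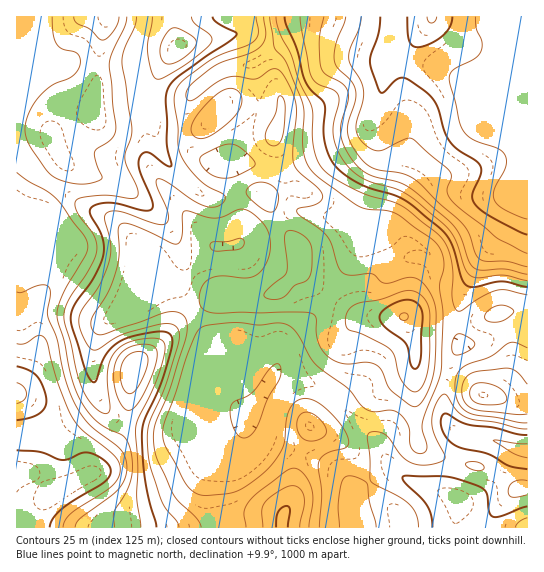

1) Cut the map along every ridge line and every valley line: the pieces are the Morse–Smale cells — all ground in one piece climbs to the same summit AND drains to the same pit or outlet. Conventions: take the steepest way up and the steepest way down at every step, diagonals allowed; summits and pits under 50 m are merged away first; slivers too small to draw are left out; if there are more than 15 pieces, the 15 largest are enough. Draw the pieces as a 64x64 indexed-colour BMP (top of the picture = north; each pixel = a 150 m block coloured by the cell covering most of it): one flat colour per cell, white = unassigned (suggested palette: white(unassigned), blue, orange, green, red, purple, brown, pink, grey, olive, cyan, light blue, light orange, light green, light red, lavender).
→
<image width="64" height="64" href="data:image/bmp;base64,Qk12CAAAAAAAAHYAAAAoAAAAQAAAAEAAAAABAAQAAAAAAAAIAAATCwAAEwsAABAAAAAAAAAA////ALR3HwAOf/8ALKAsACgn1gC9Z5QAS1aMAMJ34wB/f38AIr28AM++FwDox64AeLv/AIrfmACWmP8A1bDFACIiIiIiIiIiIiIiIiImZmZmZmZmZmIiIiIiIiIiIiIiIiIiIiIiIiIiIiIiIiZmZmZmZmZmYiIiIiIiIiIiIiIiIiIiIiIiIiIiIiIiZmZmZmZmZmYiIiIiIiIiIiIiIiIiIiIiIiIiIiIiIiJmZmZmZmZmZiIiIiIiIiIiIiIiIiISIiIiIiIiIiIiImZmZmZmZmZmIiIiIiIiIiIiIiIiIRESIiIiIiIiIiIiZmZmZmZmZmYiIiIiIiIiIiIiIiIRERESIiIiIiIiIiJmZmZmZmZmYiIiIiIiIiIiIiIiEREREREiIiIiIiIiImZmZmZmZmYiIiIiIiIiIiIiIiIRERERERIiIiIiIiIiZmZmZmZmIiIiIiIiIiIiIiIiIhEREREREiIiIiIiIiImZmZmYiIiIiIiIiIiIiIiIiIiERERERERIiIiIiIiIiZmZmIiIiIiIiMiIiIiIiIiKZkRERERERESIiIiIiIiImYiIiIiIiIiMzIiIiIimZmZmRERERERERIiJ3dyIiIiIiIiIiIiIiMzMzMzIimZmZmZERERERERGHd3d3dyIiIiIiIiIiIiMzMzMzMzmZmZmZkRERERERiId3d3d3ciIiIiIiIiIiMzMzMzMzOZmZmZmRERERERGIh3d3d3d3dyIiIiIiIiMzMzMzMzM5mZmZmUERERERGIiHd3d3d3d3IiIiIiIiMzMzMzMzMzmZmUREQREREREYiId3d3d3d3IiIiIiIiMzMzMzMzMzOZlERERBERERERiIh3d3d3d3ciIiIiIjMzMzMzMzMzM5lEREREERERERGIiHd3d3d3dyIiIiMzMzMzMzMzMzM1REREREQREREREYiIh3d3d3d3IiIiIzMzMzMzMzMzVVVERERERBERERERiIiId3d3d3IiIiIjMzMzMzMzMzNVVVREREREERERERGIiIiHd3d3ciIiIiMzMzMzMzMzM1VVVEREREQREREREYiIiIh3d3ciIiIiIjMzMzMzMzMzVVVURERERBERERERiIiIiId3dyIiIiIiIzMzMzMzMzVVVVREREREEREREREYiIiIiHdyIiIiIiIiMzMzMzMzNVVVVEREREQRERERERGIiIiIhyIiIiIiIiIjMzMzNVVVVVVURERERBERERERERGIiIiIEiIiIiIiIiIzNVVVVVVVVVREREREERERERERERiIiIEREiIiIiIiIiNVVVVVVVVVVUREREQRERERERERGIiIgRERERERIiIiEVVVVVVVVVVVRERERBERERERERERiIgRERERERERIiERVVVVVVVVVVVUREREERERERERERGBERERERERERESEREVVVVVVVVVVVREREQRERERERERERERERERERERERERERVVVVVVVVEVVERERBEREREREREREREREREREREREREREVVVVVVREREVREREERERERERERERERERERERERERERERFVVVEREREREUREQREREREREREREREREREREREREREREVVVERERERERRERBERERERERERERERERERERERERERERVVEREREREREUREERERERERERERERERERERERERERERERERERERERERFEQREREREREREREREREREREREREREREREREREREREREURBERERERERERERERERERERERERERERERERERERERERFEEREREREREREREREREREREREREREREREREREREREREUQRERERERERERERERERERERERERERERERERERERERERFBERERERERERERERERERERERERERERERERERERERERERERERERERERERERERERERERERERERERERERERERERERERERERERERERERERERERERERERERERERERERERERERERERERERERERERERERERERERERERERERERERERERERERERERERERERERERERERERERERERERERERERERERERERERERERERERERERERERERERERERERERERERERERERERERERERERERERERERERERERERERERERERERERERERERERERERERERERERERERERERERERERERERERERERERERERERERERERERERERERERERERERERERERERERERERERERERERERERERERERERERERERERERERERERERERERERERERERERERERERERERERERERERERERERERERERERERERERERERERERERERERERERERERERERERERERERERERERERERERERERERERERERERERERERERERERERERERERERERERERERERERERERERERERERERERERERERERERERERERERERERERERERERERERERERERERERERERERERERERERERERERERERERERERERERERERERERERERERERERERERERERERERERERERERERERERERERERERERERERERERERERERERERERERERERERERERERERERERERERERERERERERERERERERERERERERERERERERERERERERERERERERERERERERERERERERERERERERERERERERERERERERERERERERERERERERERERERERERERERERERERERERERERERERERERERERERERERERERERERERERERERERERERERERERERER"/>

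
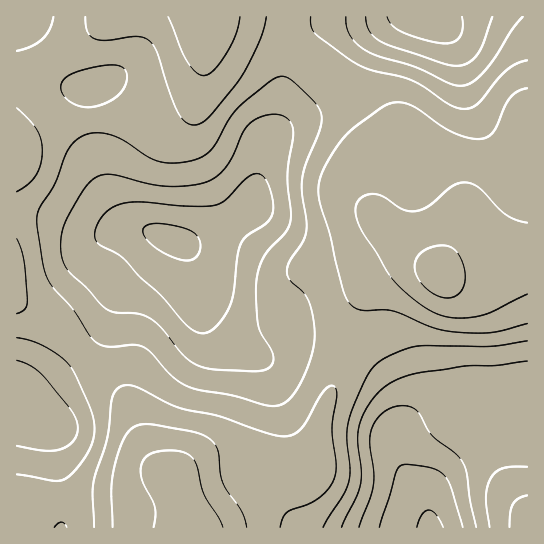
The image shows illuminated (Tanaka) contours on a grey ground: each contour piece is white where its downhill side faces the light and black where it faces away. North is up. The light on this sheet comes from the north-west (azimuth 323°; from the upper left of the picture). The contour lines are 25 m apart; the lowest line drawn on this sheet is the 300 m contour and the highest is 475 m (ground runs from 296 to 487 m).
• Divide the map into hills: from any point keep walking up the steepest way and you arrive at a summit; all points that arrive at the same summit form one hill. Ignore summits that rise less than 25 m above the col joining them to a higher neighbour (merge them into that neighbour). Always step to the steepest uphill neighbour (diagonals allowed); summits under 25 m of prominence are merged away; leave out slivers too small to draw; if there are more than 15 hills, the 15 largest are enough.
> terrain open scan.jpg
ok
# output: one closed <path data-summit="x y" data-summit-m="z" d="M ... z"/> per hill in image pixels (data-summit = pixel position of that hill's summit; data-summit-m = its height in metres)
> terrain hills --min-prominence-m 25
<path data-summit="438 273" data-summit-m="487" d="M527 16l-141 0-15 4-38 3-20 8-17 15-8 15-5 21-3 33-16 35-12 55-42 28-16 8-13 2 7 7 7 17 10 50 11 16 15 12 14 7 14 3 35-15 20-3 36 8 15 8 11 10 15 20 8 19 0 16-6 16 2 19 10 21 16 23 6 15 5-22 18-21 25-16 23-10 11-3 19 1z"/><path data-summit="194 527" data-summit-m="486" d="M171 239l-5 0-17 22-28 26-12 31-13 23-19 19-35 27-21 26 1 2 25 6 5 5 11 77-2 24 369 1-3-21-27-42-7-16 0-15 6-16 0-16-8-19-15-20-11-10-15-8-36-8-20 3-35 15-14-3-14-7-15-12-11-16-10-50-7-17-5-6z"/><path data-summit="206 17" data-summit-m="472" d="M385 16l-365 1 29 48 16 16 10 6 17-1-1 23 5 48 7 26 13 30 10 10 8 4 43 14 13 2 27-14 35-24 12-55 16-35 5-46 11-23 13-13 14-8 19-4 29-1z"/><path data-summit="17 157" data-summit-m="446" d="M19 16l-3 1 1 396 6-1 8-13 11-12 35-27 19-19 13-23 12-31 28-26 11-16 8-7-34-11-8-4-10-10-13-30-7-26-5-48 1-23-17 1-10-6-16-16z"/><path data-summit="527 527" data-summit-m="409" d="M523 440l-14 0-18 5-41 24-13 13-8 15-1 16 3 14 96 1 1-86z"/>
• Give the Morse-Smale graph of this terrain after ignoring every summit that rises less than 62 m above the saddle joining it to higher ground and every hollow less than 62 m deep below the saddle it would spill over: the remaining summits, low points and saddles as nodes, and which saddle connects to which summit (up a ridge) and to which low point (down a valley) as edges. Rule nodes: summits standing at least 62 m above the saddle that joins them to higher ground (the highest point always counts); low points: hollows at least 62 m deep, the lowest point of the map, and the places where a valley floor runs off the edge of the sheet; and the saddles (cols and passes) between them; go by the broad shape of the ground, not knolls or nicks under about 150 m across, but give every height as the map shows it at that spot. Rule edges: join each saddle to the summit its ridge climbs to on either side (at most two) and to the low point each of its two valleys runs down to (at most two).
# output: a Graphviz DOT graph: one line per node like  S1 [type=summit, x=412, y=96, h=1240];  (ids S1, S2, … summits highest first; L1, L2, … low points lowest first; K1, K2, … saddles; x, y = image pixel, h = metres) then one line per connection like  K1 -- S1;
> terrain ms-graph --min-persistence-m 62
graph terrain {
  S1 [type=summit, x=439, y=273, h=487];
  S2 [type=summit, x=194, y=526, h=486];
  S3 [type=summit, x=206, y=18, h=472];
  L1 [type=low, x=431, y=526, h=296];
  L2 [type=low, x=418, y=18, h=314];
  L3 [type=low, x=173, y=239, h=319];
  K1 [type=saddle, x=510, y=175, h=439];
  K2 [type=saddle, x=347, y=345, h=412];
  K3 [type=saddle, x=294, y=51, h=407];
  K1 -- S1;
  K1 -- L1;
  K1 -- L2;
  K2 -- S1;
  K2 -- S2;
  K2 -- L1;
  K2 -- L3;
  K3 -- S1;
  K3 -- S3;
  K3 -- L2;
  K3 -- L3;
}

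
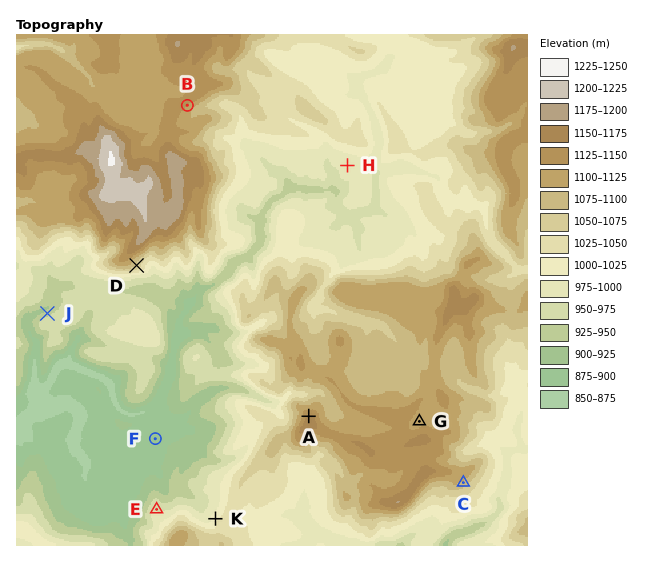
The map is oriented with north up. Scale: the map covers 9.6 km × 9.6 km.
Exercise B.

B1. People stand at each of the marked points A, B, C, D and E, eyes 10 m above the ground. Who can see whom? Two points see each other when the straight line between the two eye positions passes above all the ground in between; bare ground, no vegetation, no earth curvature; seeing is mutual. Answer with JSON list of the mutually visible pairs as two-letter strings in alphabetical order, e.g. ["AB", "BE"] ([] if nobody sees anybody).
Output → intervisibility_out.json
["AB", "AD", "AE", "DE"]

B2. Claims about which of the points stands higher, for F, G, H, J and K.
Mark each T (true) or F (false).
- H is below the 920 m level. F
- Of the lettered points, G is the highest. T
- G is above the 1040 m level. T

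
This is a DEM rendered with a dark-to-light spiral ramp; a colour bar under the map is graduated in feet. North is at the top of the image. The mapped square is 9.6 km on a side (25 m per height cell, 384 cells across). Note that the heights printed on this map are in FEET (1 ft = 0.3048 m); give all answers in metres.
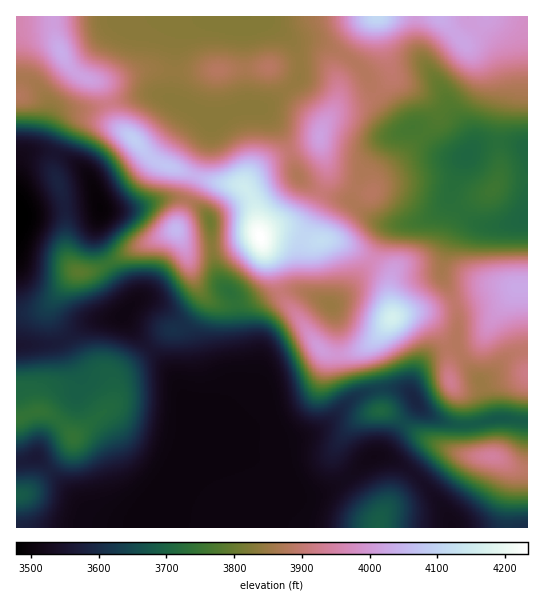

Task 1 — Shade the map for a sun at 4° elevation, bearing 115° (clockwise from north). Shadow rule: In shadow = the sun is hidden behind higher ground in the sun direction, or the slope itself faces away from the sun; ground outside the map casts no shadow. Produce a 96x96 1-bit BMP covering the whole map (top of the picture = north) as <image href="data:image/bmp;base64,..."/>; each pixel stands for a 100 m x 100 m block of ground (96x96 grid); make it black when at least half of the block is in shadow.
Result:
<image width="96" height="96" href="data:image/bmp;base64,Qk2+BAAAAAAAAD4AAAAoAAAAYAAAAGAAAAABAAEAAAAAAIAEAAATCwAAEwsAAAIAAAAAAAAA////AAAAAAAAAAAAAAAABAAAAAAAAAAAAAAADgAAAAAAAAAAAAAAHwAAAAAAAAAAAAAAHwAAAAAAAAAAAAAAD4AAAAAAAAAAAAAAB8AAAAAAAAAAAAAAA+AAAAAAAAAAAAAAAAAAAAAAAAAAAAAAAAAAAAAAAAAAAAAAAAAAAAAAAAAAAAAAAAAAAAAAAAAAAAAAAAAAAAAAAAAAAAAAAAAAAAAAAAAAAAAAAAAAAAABAAAAAAAAAAAAAAADAAAAAAAAAAAAP4AAAAAAAAAAAAAA/8AAAAAAAAAAAAAB/+AAAAAAAAAAAAAD/8AAAAAAAAAAAAAH/gAAAAAAAAAAAAAAAAAAAAAAAAAAAAAAAAAAAAAAAAAAAcACAAAAAAAAAAAAAeAPAAAAAAAAAAAcAAAfAAAAAAAAAAA+AAA/gAAAAAAAAAB+AAB/gAAAAAAAAAB/AAB/gAAAAAAAAAD/AAB/AAAAAAAAAAH/AAB/AAAAAAAAAAP/AAB/AAAAAAAAAAP/AAAeAAAAAAAAAAf/AAAAAAAAAAAAAA/+AAAAAAAAAAAAAA/+B4AAAAAAAAAAAB/+D8AAAAAAAAAAAB/8D+AABAAAAAAAAB/4H/AADAAAAAAAAB/wP/AADAAAAAAAAA/wP/gABAAAAAAAAAfAP/gAAAAAAAAAAAAAP/wAAAAAAAAHAAAAf/wAAAAAAAAPAAAAf/gAAAAcAAAfAAAAP/gAAAA+AAA/AAAAH/gAAAB/AAA+AAAAAfAAAAB/gAA+AAAAAAAAAAD/gAA+AAAAAAAAAAD/gAAeADAAAAAAAID/gIAEAPAAAAAAAf//g/AAA/AAAAAAAf//h/wAB/AAAAAAADj/h/8AD/AAAAAAAAD/j//AH/AAAAAAAAD/D//wP/AAAAAAAAD/H//4P/AAAAAAAAAfH//8f/AAAAAAAAAAP//8f/AAAAAAAAAAP//8//AAAAAAAAAAP//8/+AAAAAAAAAAP//5/4AAAAAAAAAAP/+B8AAAAAAAAAAAP/wAAAAAAAAAAAAAP/wAAAAAAAAAAAAAP/4AAwAAAAAAAAAAP/4AD8AAAAAAAAAAD/4AH8AAAAAAAAAAD/4AP+AAAAAAAAAAD/wAP+AAAAAAAAAAH/gAf/AAAAAAAAAAH/AAP/AAAAAAAAAAD/AAH8AOAAAAAAAAA+AAAAAeAAAAAAAAAeAAAAA+AAAAAAAAA+AAAAA/AAAAAAAAB+AAAAB/AAAAAAAAB8AAAAA/AAAAAAAAAAAAAAA/gAAAAAAAAAAAAAAPgAAAAAAAAAAAAAADwAAAAAAAAAAAAAABwAAAAAAAAAAAAAAAAAAAAAAAAAAAAAAAAAAAAAAAAAAAAAAAAAAAAAAAAAAAAAAAAAAAAAAAAAAAAAAAAAAAAAAAAAAAAAAAAAAAAAAAAAAAAAAAAAAAAAAAAAAAAAAAAAAAAAAAAAAAAAAAAAAAAAAAAAAAAAAAAAAAAAAAAAAAAAAAAAAAAAAAAAAAAAAAAAAAAAAAAAAAAAAABgAAAAAAAAAAAAAAHwAAAAA="/>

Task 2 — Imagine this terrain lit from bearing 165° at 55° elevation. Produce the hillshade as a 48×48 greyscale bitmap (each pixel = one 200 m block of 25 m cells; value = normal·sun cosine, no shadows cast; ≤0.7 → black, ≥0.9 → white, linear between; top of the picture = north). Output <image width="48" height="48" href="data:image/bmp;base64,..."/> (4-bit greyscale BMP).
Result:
<image width="48" height="48" href="data:image/bmp;base64,Qk32BAAAAAAAAHYAAAAoAAAAMAAAADAAAAABAAQAAAAAAIAEAAATCwAAEwsAABAAAAAAAAAAAAAAABEREQAiIiIAMzMzAERERABVVVUAZmZmAHd3dwCIiIgAmZmZAKqqqgC7u7sAzMzMAN3d3QDu7u4A////ALu6mZmZmZmZmZmZmZmZiHd4mqqZmaq7zMu6qZmZmZmZmZmZmZmZmHd3iamZmqu83bu6qZmZmZmZmZmZmZmZmHZmeJmZq7zN3YmaqqqqmZmZmZmZmZmZmYdmZ3iavMzM3WeKu7uqqpmZmZmZmZmZmph2Znmrzd3Mu3eKzMy7uqmZmZmZmZmZmqmHd4q8zMzLqamavNzLu6mZmZmZmZmZmqqZmau7upmZh8uqq8zLu6mZmZmZmZmZiau6qqqodURVZt3Kmau7u6qZmZmZmZmZmJvMy6h1QyIjRbzKmJqru6qZmZmZmZmqqZrN25ZVd3ZVZ5qpiImqq6qZmZmZmZmry5iauod5vdy6u4iIiIiZqqqZmZmZmZms3bh3iIib3d3d3YiImZiJmqmZmZmZmZmb3uyYiJmazLvMzIiIiZmZmZmZmZmZmZmb3//ty7qZqpmqqmZ3eImYiZqqqZmZmZmb3v///+yYiaqpmVVWZneHeJqqqqqpmZmavN7///2oiauqmHd3dmZmZ5q7u7uqqqmaqZnO//7Jiau7qZmZh2ZWZ5q7u7u7u6qZdmaK3/7bmZq7uqqqqYd3iImaq8zd3LqXZmVove7bqYmru5qrqqmZiIeJvN3d3cqHd3ZWirzLqZiau4iavMuqmIeKvMu7zLl3iIdVZ4mZmZmaqneKzd3LqZmby6mau6iJmphlVmZ3iZmZmnd5ve7ty7qry6qrzLqru7qHZ3d3iIiZmXd4mrze7ty8y7vM3u3d3MuYeJmIiHd3d4d3d3it//7My7zN7u7d3cyoeJmZh1VERIdmZURYzv7cuqq8zczMzMuoZWeIdkMyIodlVVMzWLzLqZiaq7uqq6qGVEVndlVERIhmZmUxAliqmYZomaqYh3dmZlVnd3d3d5h3eIhkEBNXiZZWeImHZVZ5mYiIiJmZmJmIiZmHZTIkerl3d3ZlVWeau6qZiZqqmZmZmZmaqpdnrNyoh2RFZ4mau6qpmZmqqZmZmZmqzd3Mzcuph2VniqmZqqqpmZmaqZmZmZqqve7tyod4iIiJqqmZmZmZmYiJmZmYiaqqvMy6hUNFeJmaqqmYiJmZmYiJmZmIm8zLu6h2VDMjV4mquqmYiImZmZiImaqqze7cuoZVZmVDRXiaqqqYiImqqpmZmczN3u3LmGZmeIdlVniImqqpmImaqqqaqv7t3cqXZVZ4iZiHd4h3iau7upmaqqqru/7cuphlRGeImZmYiIh2eKqru7qpqru7zMy6qqmHZniZmZmZmZh2Z5mau7uqmru7u6qqu8y6mZmZmaqpmph2Z4mZq7uqqru6qpmru7uqqpmZmqqqqqmId4iZmqqaq7u7qqqruod4mZmZmZqpqqmYiIiZmZmavMy7u7u6qXZniJmZiIiIiJmZiImqqpmru7u7u7uqmHd3iImZiIiIiIiZiJq7u6u7u6qqqqqZiIiImZmZmIiIiImZmavMzMzLqZmqqpmZiZmZmZmZmZmZmZmZmavN3czLqZmqmZmZmZmZmZmZmZmZmZmZmZq83czLqZmamQ=="/>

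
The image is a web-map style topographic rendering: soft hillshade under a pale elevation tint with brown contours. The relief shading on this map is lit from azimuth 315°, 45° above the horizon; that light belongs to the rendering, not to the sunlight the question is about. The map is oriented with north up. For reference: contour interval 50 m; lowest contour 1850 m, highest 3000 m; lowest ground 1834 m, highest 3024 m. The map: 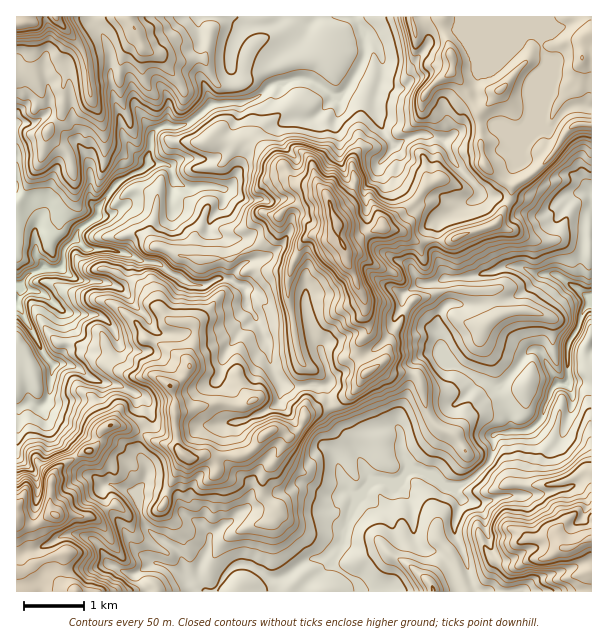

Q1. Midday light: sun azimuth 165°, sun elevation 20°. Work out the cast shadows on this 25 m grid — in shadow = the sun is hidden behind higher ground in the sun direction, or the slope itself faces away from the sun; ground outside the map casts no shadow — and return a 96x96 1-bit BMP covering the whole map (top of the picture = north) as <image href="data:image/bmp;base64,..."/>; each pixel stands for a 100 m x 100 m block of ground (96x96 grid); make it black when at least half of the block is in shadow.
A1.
<image width="96" height="96" href="data:image/bmp;base64,Qk2+BAAAAAAAAD4AAAAoAAAAYAAAAGAAAAABAAEAAAAAAIAEAAATCwAAEwsAAAIAAAAAAAAA////AAAAAAAADwAAAAAAAAAAAAAAf/gAAAAAAAAAAAAAf/8AAAAAAAwAAGAAf+8AAAAAABwAABAAH4cAAAAAADgAAAAABwAAAAAAAPgAGAAcAAAAAAAAAPgABgAP+AAAAAAAAPAAAAAD+AAAAAAAAAABgAAB8AAAAAAAAAAAgAAAAAAAAAAAAAAADgcAAAAADAAAAAA7/+cQAAAAAAAAAAA///MYPAAAAAAAAAA///sbPgMAAAAAAAA///+ZPsOAAAAAAAA7//+ZncGAAAAAAAAT///Y2YAAAAAAAAAf///4YAAAAAAAAAAf//78AAAAAAAAAAAP//j+AAAAAAAAAAAH3/z/AAAAAAAAAAAD7///wAAAAAAAAAAD////4AAOPAAAAAAD////+AAf/gAAAAAD//7/+AHP/gAAAAAD//7/+APPv4AAAAAB//7//AOCH+IAAADAH/z//+MAB/wAAAHAB5z///AAA/4AAAGAAZz//4AAAf4AAAAAAcz//8DAAH8AAAAAAMz///gDwD+AAAAAAGz//+AAwb/EAAAAAHj//8AAAZeAAAAAAHz//4DgAYABAAAAACB//j/AAYABgAAAAAAP/D/AEAAA4HAAAAAP+D+AEAAAeDAABAAPAD+IAAAAPBAABAgIAH84AAAAHAAAAAwgAAB4AAAAAAAAAAwh8AGwAAABgAAAAA7j4AIAAAAAAAAAAAbH/gAAAAAAAAAAAAfD/ggAAAAAAAAAAAeD/Bg4AAAAAAAAAEOfAHA/AAAAAAAAA8N+APA/gAAEAEAAG4L4D/B/wAAAAHAADR7wf+B/6AAAAH4AABhh/8X/8AAAAD//AfB//x/84AAAAAD//+A/4D/wAAAAAAAD+AAfn/+AAhwAAwAA4AABv/8AABwADgAAAAAA//gAABwACAAAAAAA/+AxwA4AAAAAAAAAfgP5wA4AAAAAAAAAfwPwgAegAB/AAAAAP//8AAfgAA/4AAAAP//8eANgMYP/MAAAD/z8fAMANAH/gAAAB/h4P/AAPwH/gAAABwAAJ/gAP4B/gAAAA4ADD/wAP8AfgAAAAcAHz+AHP8AGAAAAAOADhwAfP4AAAAAAAP4AB4B/PwAAAAAAAD8AA8H/PoDAAAAAAA+AA8P/PAHAAAAAAAefAeP/PuGAAAAAAAIMAf//vsQAAAAAAAAAAP//g7wAAAAAAAAAAP//gH4AAAAAAAA8AP//uHwQAAAgAAH/AP//sDAAACB4AAH/gP//gAAAADB8AAD/xP//gAAAAD8MAAAH9v//gAAAAB8AAAAD////AAAAAB8AAAAB///uAAAAAAYAAAAAAf/MAGAAAAAAAAAAAP/AAPAAAAAAAAAAAF+AAHgDgAAAAAAAAA+AAHwDwAAAAAAAAAYAAD4B4AAAAAAAAAAAADIAYAAAAAAAAAAAAAAAAAAAAAAAAAAAAAgAAAAAAAAAAAAAAAOAAAAAAAAAAAAAAAOAAAAAAAAAAAAAAAAAAAAAAAAAAAAAAAAAAAAAAAAAAAAAAAAAAAIAAAAAAAAAAAAAAAA="/>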